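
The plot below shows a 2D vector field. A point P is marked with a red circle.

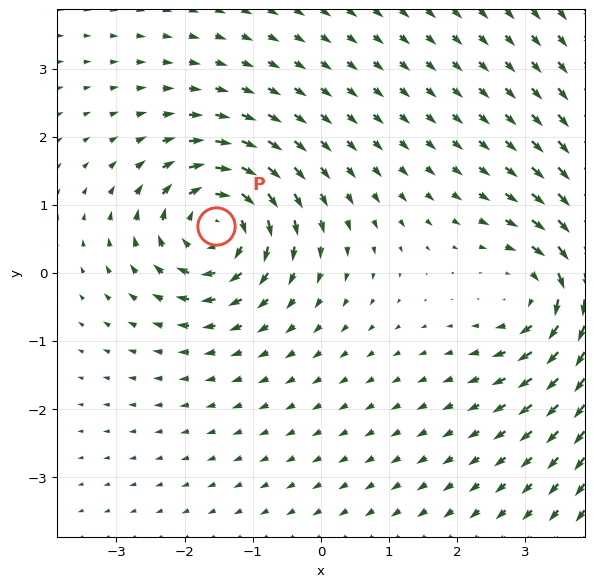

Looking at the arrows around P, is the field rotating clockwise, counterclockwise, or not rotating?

clockwise

Near P at (-1.5, 0.7) the arrows circulate clockwise. The curl (z-component) there is about -5; negative curl means clockwise rotation.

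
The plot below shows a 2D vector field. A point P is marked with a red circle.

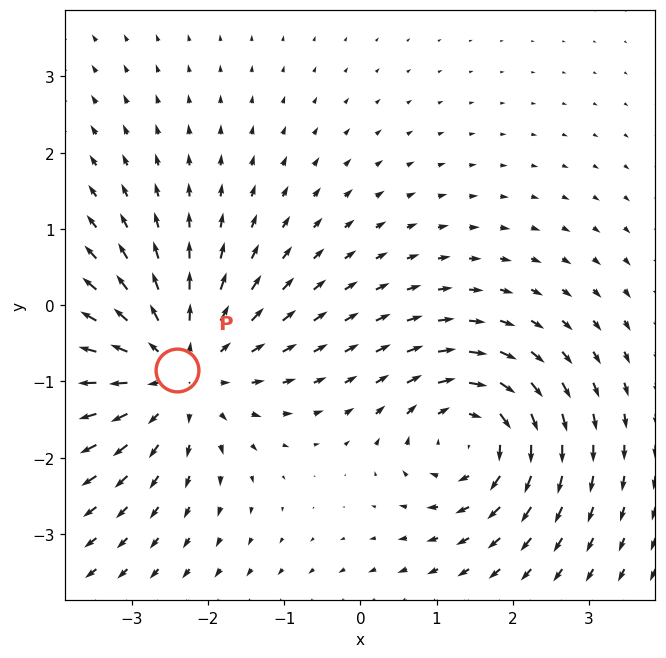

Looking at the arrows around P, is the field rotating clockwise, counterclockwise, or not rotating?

Near P at (-2.4, -0.9) the arrows show no circulation. The curl there is ≈0.

not rotating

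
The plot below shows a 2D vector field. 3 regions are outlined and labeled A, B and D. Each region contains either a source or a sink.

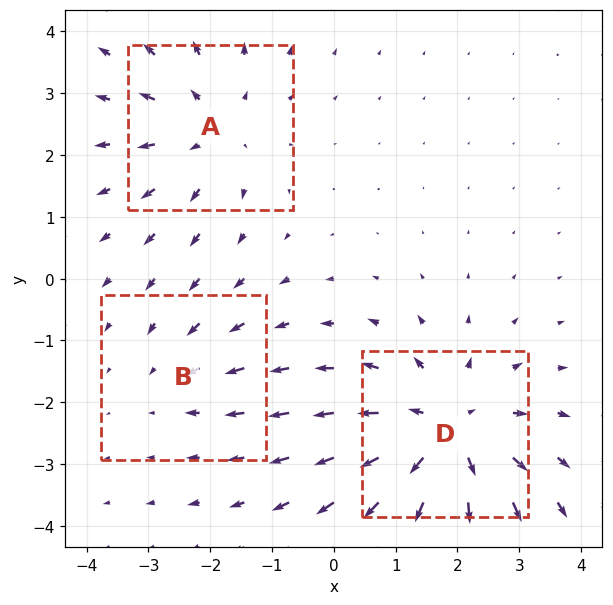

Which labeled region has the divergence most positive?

D

Divergence at each region's feature centre — A: about +3, B: about -2, D: about +4. Region D is most positive.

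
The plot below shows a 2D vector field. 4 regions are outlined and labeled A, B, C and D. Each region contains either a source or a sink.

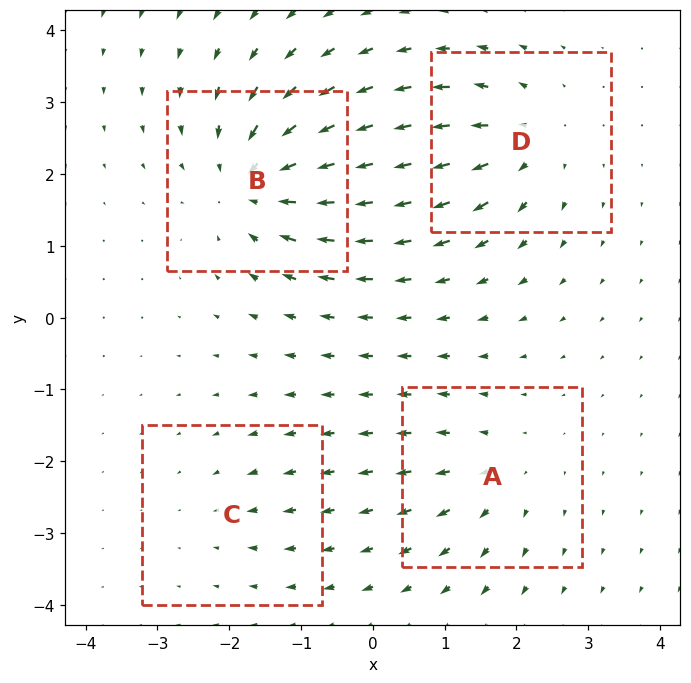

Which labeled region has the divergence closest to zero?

Divergence at each region's feature centre — A: about +3, B: about -7, C: about -2, D: about +5. Region C is closest to zero.

C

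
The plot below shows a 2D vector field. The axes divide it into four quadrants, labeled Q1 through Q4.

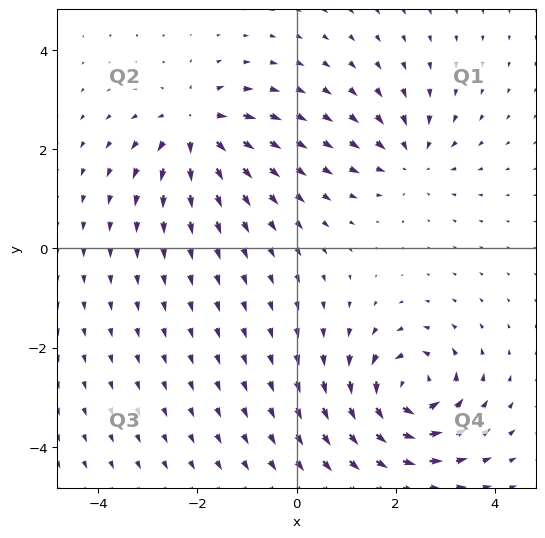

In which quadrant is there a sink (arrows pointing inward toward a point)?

Q1

The sink sits at approximately (2.3, 1.8), which lies in quadrant Q1. The divergence there is about -3, negative as expected for a sink.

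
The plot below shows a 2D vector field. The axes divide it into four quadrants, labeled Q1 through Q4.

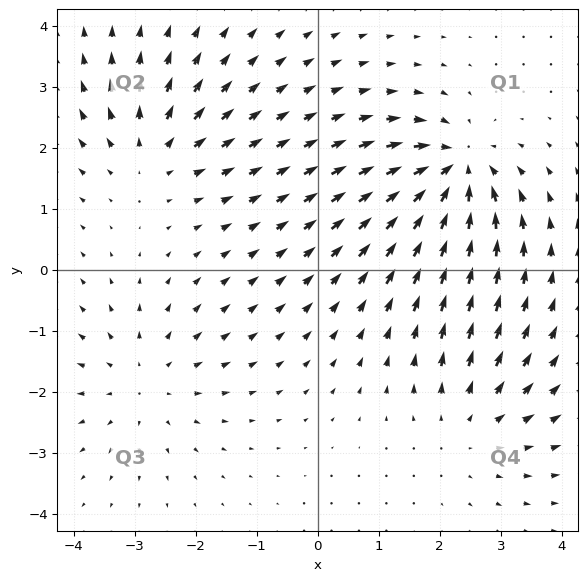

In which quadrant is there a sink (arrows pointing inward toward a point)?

Q1

The sink sits at approximately (2.3, 1.6), which lies in quadrant Q1. The divergence there is about -5, negative as expected for a sink.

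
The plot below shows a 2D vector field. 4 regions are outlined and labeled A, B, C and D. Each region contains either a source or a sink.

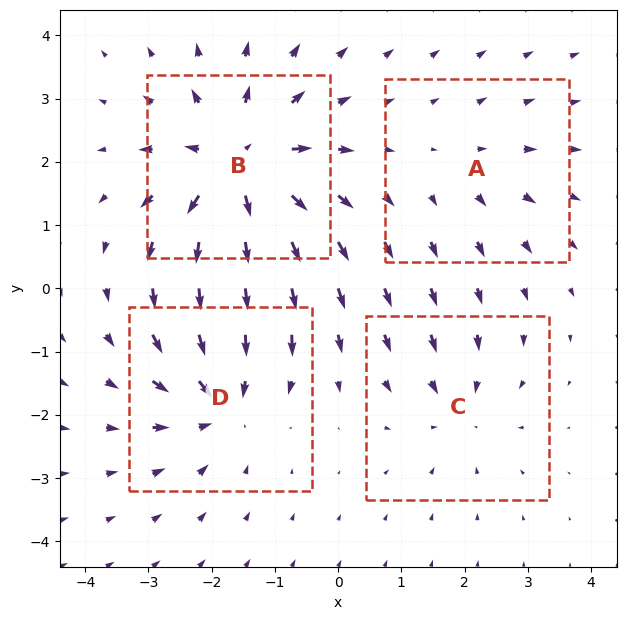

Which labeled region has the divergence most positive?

Divergence at each region's feature centre — A: about +2, B: about +7, C: about -3, D: about -5. Region B is most positive.

B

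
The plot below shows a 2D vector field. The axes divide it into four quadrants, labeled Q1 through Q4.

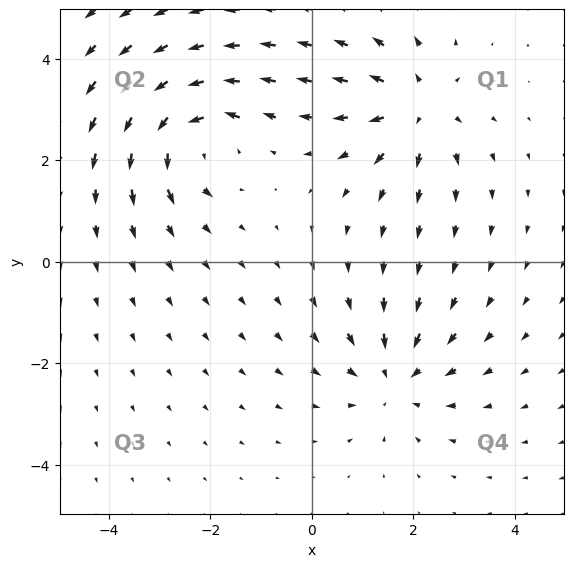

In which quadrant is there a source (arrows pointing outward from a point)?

Q1

The source sits at approximately (2.1, 3.0), which lies in quadrant Q1. The divergence there is about +4, positive as expected for a source.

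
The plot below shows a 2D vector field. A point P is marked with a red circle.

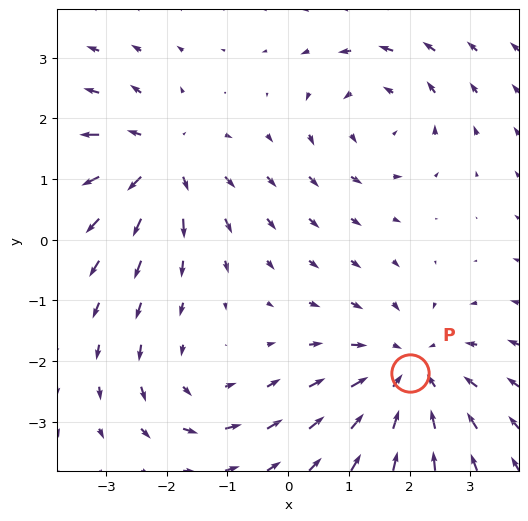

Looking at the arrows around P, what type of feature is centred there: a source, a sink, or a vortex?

At P (2.0, -2.2) the arrows converge inward. Divergence about -4, curl ≈0 — negative divergence with near-zero curl is a sink.

sink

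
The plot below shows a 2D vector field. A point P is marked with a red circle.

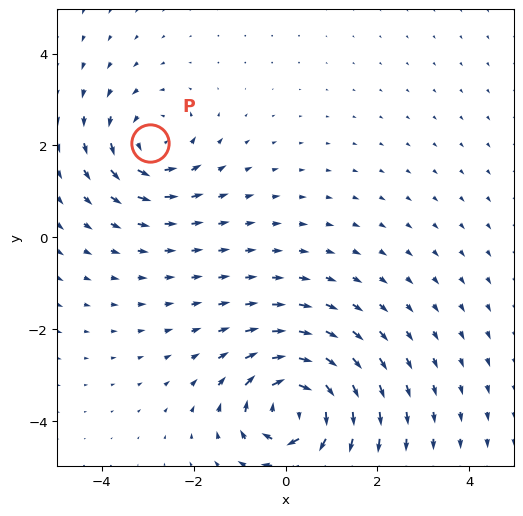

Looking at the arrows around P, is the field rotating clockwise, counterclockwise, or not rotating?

Near P at (-3.0, 2.1) the arrows circulate counterclockwise. The curl (z-component) there is about +3; positive curl means counterclockwise rotation.

counterclockwise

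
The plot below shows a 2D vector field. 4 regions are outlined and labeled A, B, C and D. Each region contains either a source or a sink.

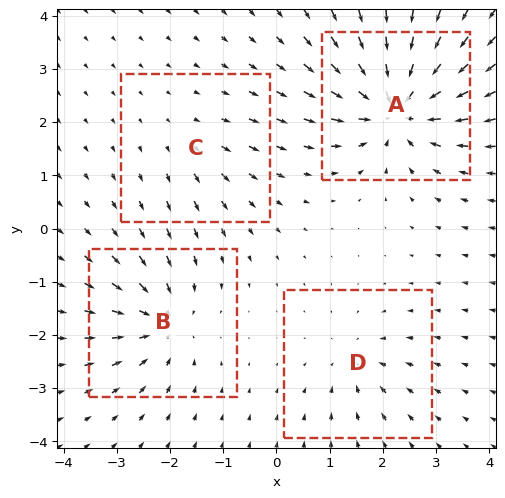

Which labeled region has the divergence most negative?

A

Divergence at each region's feature centre — A: about -8, B: about -5, C: about +2, D: about -3. Region A is most negative.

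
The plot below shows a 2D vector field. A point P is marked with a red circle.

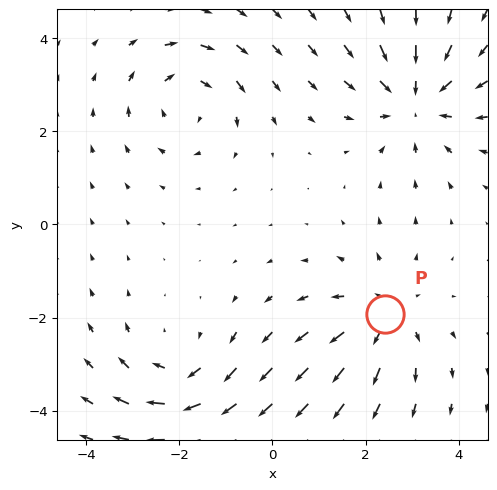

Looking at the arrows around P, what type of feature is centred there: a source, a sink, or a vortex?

source

At P (2.4, -1.9) the arrows spread outward. Divergence about +3, curl ≈0 — positive divergence with near-zero curl is a source.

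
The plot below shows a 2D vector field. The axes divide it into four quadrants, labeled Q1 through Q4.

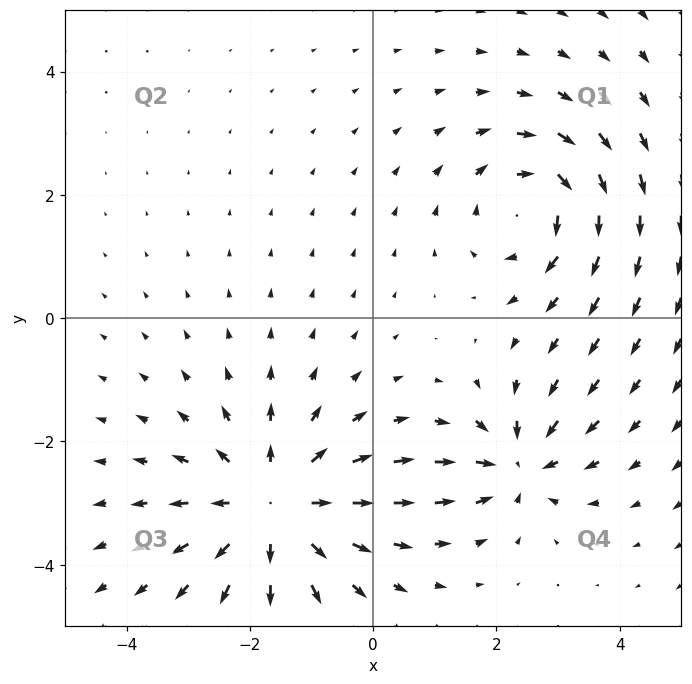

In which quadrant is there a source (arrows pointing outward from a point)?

Q3

The source sits at approximately (-1.6, -3.0), which lies in quadrant Q3. The divergence there is about +4, positive as expected for a source.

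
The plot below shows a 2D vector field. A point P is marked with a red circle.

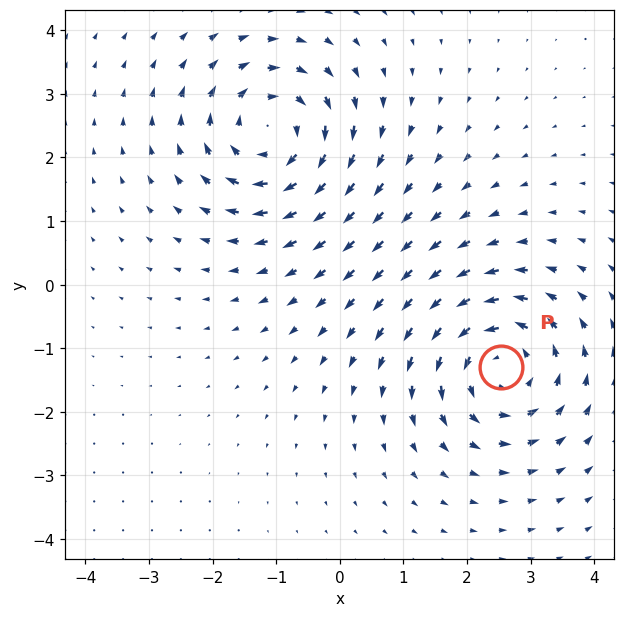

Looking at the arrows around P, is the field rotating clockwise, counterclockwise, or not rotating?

Near P at (2.5, -1.3) the arrows circulate counterclockwise. The curl (z-component) there is about +5; positive curl means counterclockwise rotation.

counterclockwise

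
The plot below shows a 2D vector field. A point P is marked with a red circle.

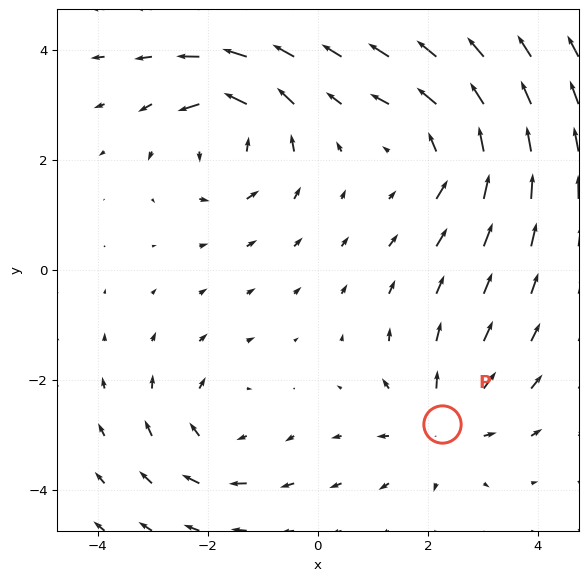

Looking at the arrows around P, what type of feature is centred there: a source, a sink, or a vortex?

At P (2.3, -2.8) the arrows spread outward. Divergence about +3, curl ≈0 — positive divergence with near-zero curl is a source.

source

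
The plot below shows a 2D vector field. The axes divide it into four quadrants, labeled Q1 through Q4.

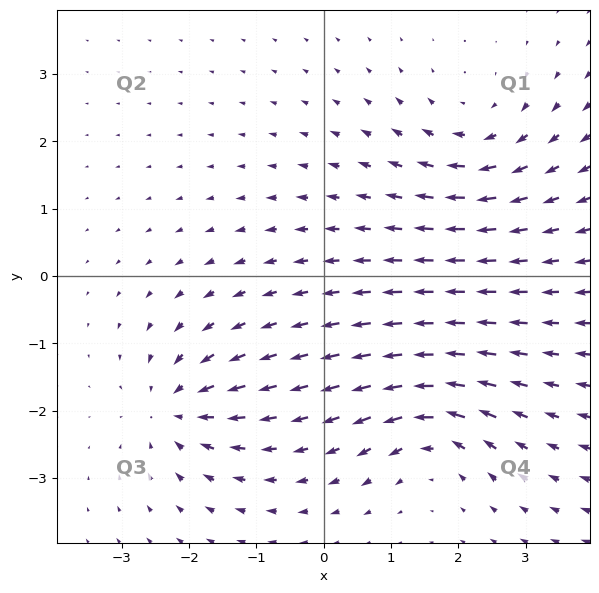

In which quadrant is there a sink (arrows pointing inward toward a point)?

Q3

The sink sits at approximately (-2.2, -2.0), which lies in quadrant Q3. The divergence there is about -5, negative as expected for a sink.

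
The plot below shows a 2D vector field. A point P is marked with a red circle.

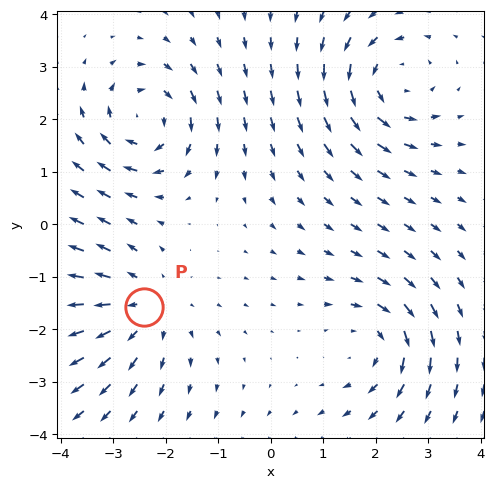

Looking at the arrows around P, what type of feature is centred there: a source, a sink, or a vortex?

At P (-2.4, -1.6) the arrows spread outward. Divergence about +4, curl ≈0 — positive divergence with near-zero curl is a source.

source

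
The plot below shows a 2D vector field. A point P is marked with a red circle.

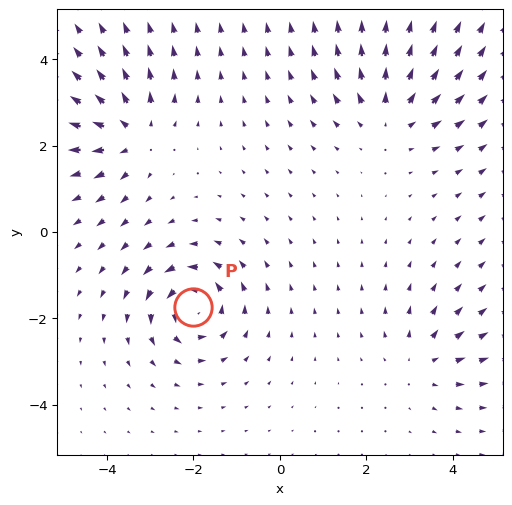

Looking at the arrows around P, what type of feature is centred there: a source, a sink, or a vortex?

At P (-2.0, -1.7) the arrows circulate counterclockwise. Divergence ≈0, curl about +6 — near-zero divergence with nonzero curl is a vortex.

vortex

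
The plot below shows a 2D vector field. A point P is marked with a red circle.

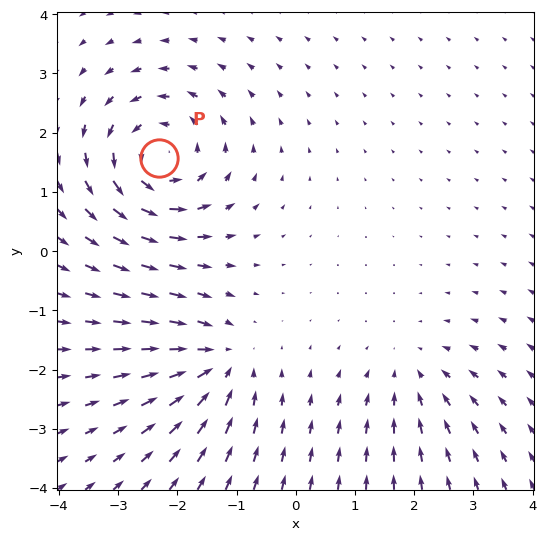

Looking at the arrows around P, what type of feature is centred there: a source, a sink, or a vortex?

At P (-2.3, 1.6) the arrows circulate counterclockwise. Divergence ≈0, curl about +6 — near-zero divergence with nonzero curl is a vortex.

vortex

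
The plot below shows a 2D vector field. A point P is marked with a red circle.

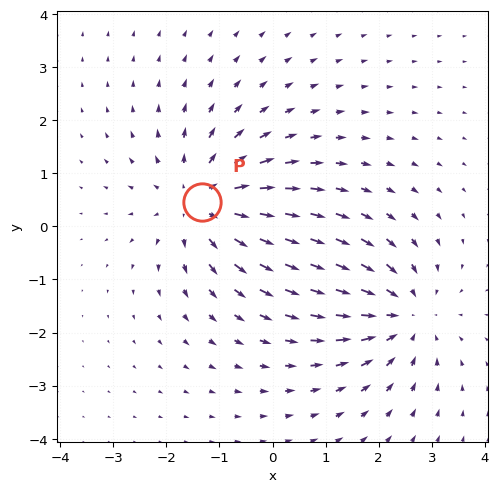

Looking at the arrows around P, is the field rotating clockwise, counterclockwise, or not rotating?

Near P at (-1.3, 0.5) the arrows show no circulation. The curl there is ≈0.

not rotating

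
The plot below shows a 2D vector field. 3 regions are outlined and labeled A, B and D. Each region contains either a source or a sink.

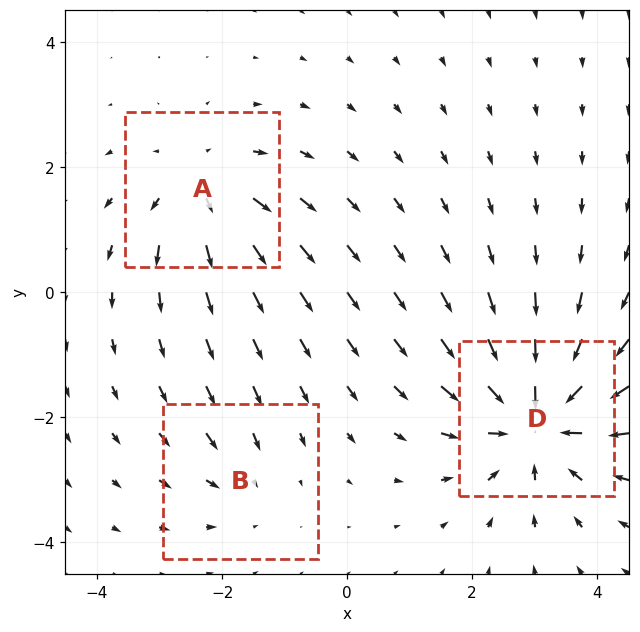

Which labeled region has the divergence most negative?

D

Divergence at each region's feature centre — A: about +3, B: about -2, D: about -5. Region D is most negative.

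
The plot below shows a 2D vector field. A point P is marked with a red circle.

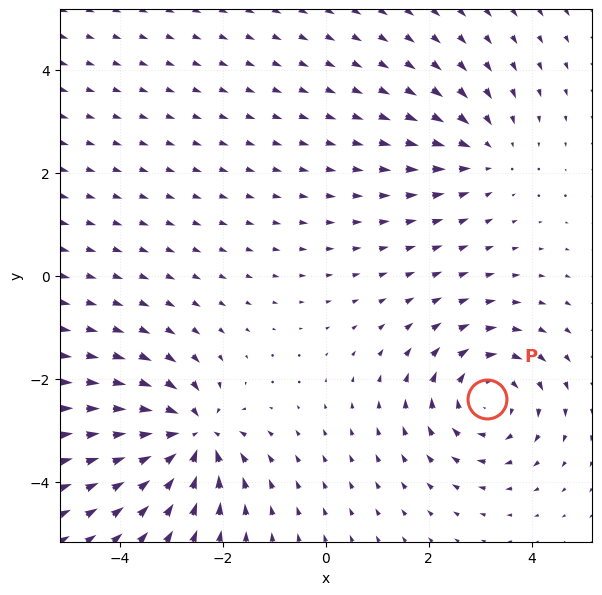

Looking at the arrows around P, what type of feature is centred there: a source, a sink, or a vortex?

At P (3.1, -2.4) the arrows circulate clockwise. Divergence ≈0, curl about -4 — near-zero divergence with nonzero curl is a vortex.

vortex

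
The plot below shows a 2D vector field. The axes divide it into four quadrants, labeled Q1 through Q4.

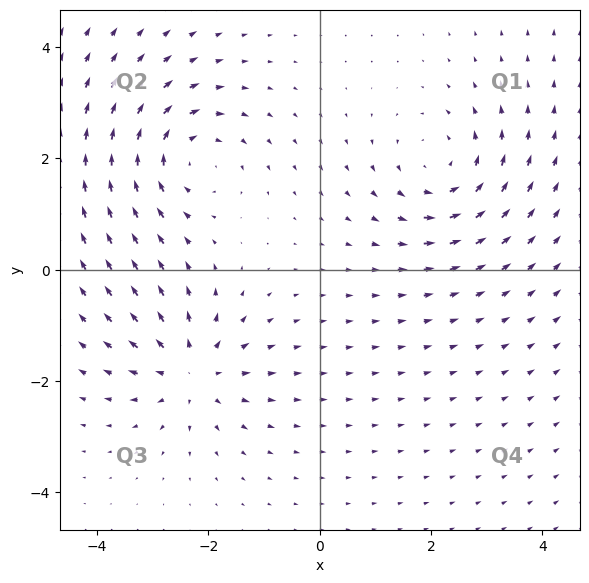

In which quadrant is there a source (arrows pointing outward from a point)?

Q3

The source sits at approximately (-2.3, -1.8), which lies in quadrant Q3. The divergence there is about +5, positive as expected for a source.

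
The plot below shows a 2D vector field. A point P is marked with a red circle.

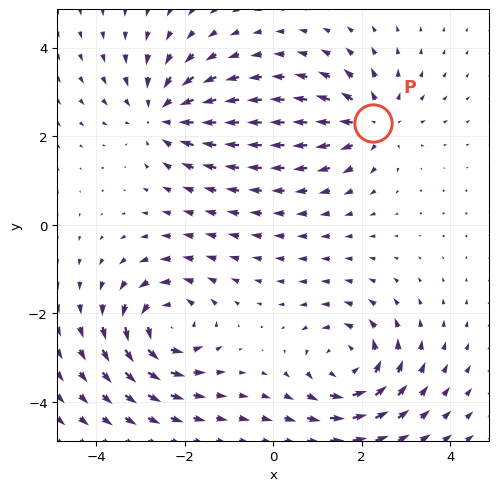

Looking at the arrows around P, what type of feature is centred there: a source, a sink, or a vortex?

source

At P (2.3, 2.3) the arrows spread outward. Divergence about +4, curl ≈0 — positive divergence with near-zero curl is a source.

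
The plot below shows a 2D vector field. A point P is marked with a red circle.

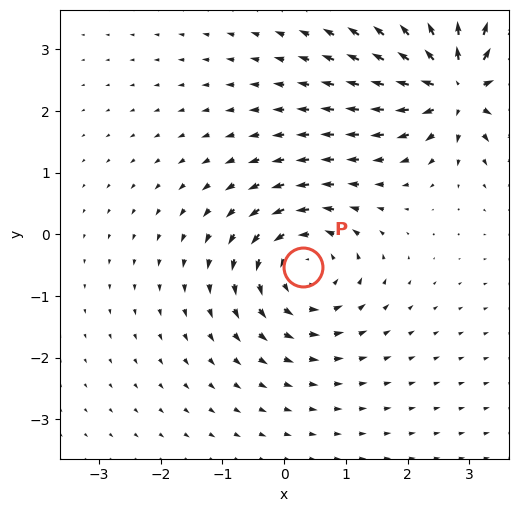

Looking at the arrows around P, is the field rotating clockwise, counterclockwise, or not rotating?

Near P at (0.3, -0.5) the arrows circulate counterclockwise. The curl (z-component) there is about +4; positive curl means counterclockwise rotation.

counterclockwise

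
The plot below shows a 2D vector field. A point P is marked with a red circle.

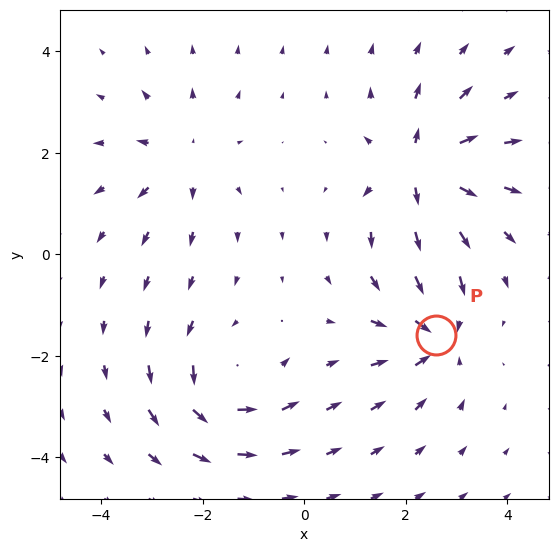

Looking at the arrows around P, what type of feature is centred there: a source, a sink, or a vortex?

sink

At P (2.6, -1.6) the arrows converge inward. Divergence about -5, curl ≈0 — negative divergence with near-zero curl is a sink.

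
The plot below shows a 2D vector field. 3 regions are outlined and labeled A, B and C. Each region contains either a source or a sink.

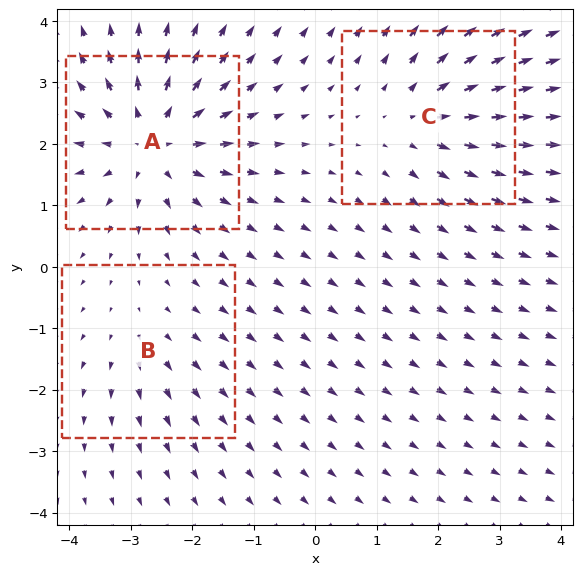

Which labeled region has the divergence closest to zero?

Divergence at each region's feature centre — A: about +5, B: about +2, C: about +3. Region B is closest to zero.

B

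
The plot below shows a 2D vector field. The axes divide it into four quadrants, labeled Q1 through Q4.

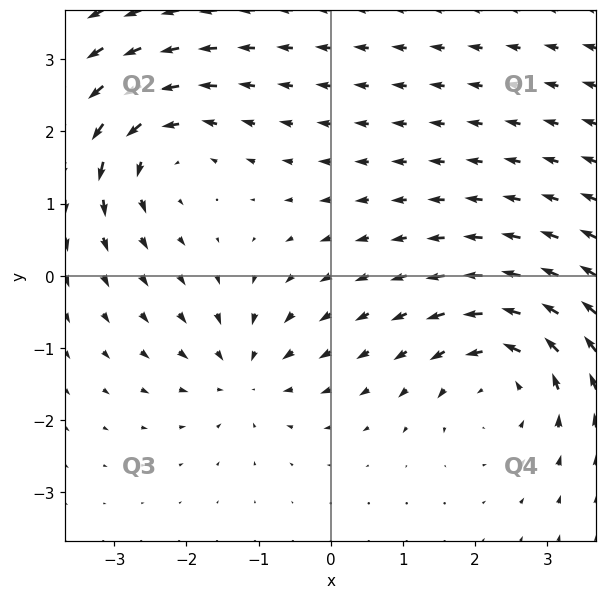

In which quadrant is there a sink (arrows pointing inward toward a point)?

The sink sits at approximately (-1.2, -1.4), which lies in quadrant Q3. The divergence there is about -4, negative as expected for a sink.

Q3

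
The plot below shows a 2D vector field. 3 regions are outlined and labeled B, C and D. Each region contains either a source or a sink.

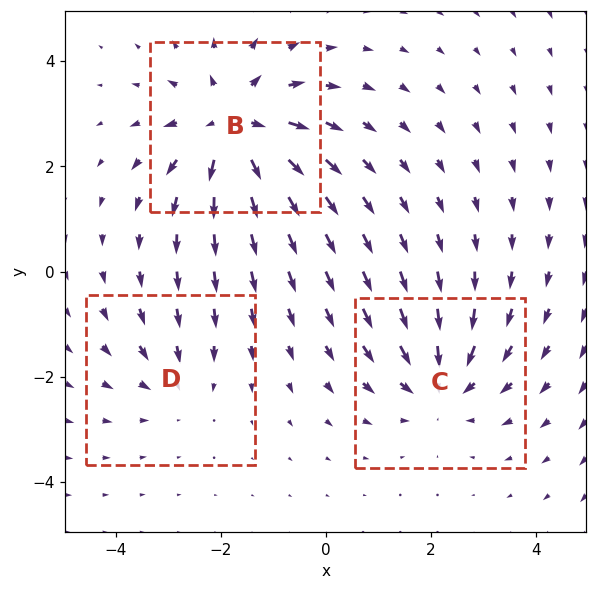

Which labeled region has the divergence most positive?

Divergence at each region's feature centre — B: about +5, C: about -3, D: about -2. Region B is most positive.

B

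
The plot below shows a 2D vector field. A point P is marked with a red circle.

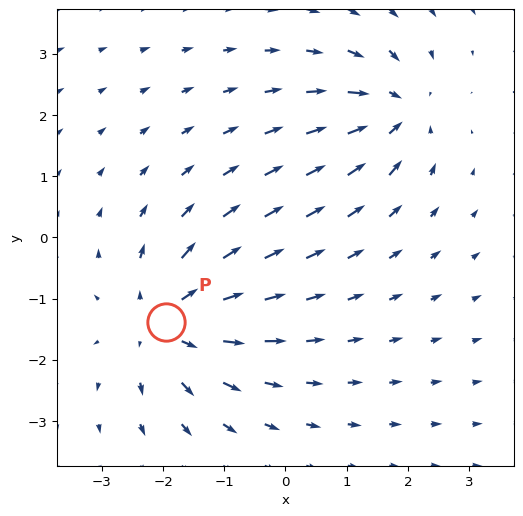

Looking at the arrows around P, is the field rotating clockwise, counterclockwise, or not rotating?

not rotating

Near P at (-2.0, -1.4) the arrows show no circulation. The curl there is ≈0.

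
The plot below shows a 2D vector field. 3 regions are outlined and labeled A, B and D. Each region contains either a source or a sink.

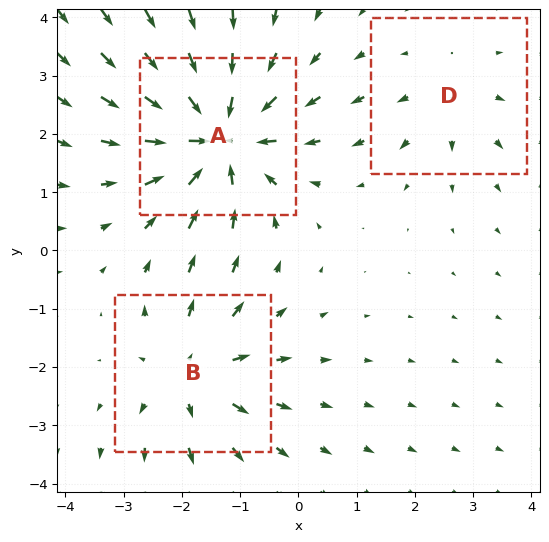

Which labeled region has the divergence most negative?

A

Divergence at each region's feature centre — A: about -5, B: about +3, D: about +2. Region A is most negative.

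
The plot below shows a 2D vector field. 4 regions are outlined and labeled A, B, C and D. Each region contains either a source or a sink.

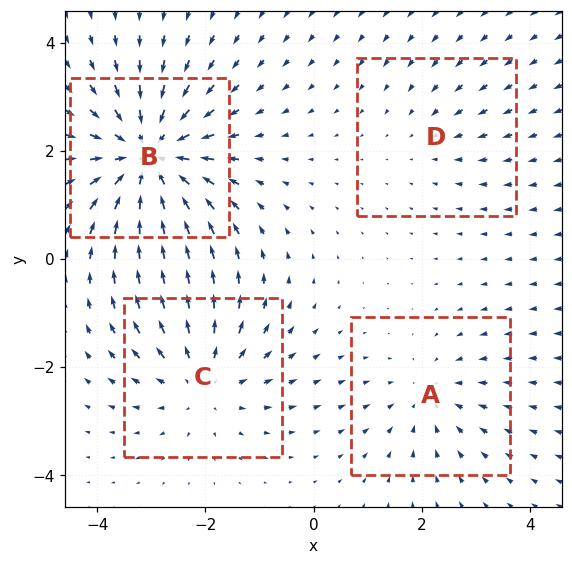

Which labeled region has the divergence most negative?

B

Divergence at each region's feature centre — A: about -3, B: about -6, C: about +4, D: about -2. Region B is most negative.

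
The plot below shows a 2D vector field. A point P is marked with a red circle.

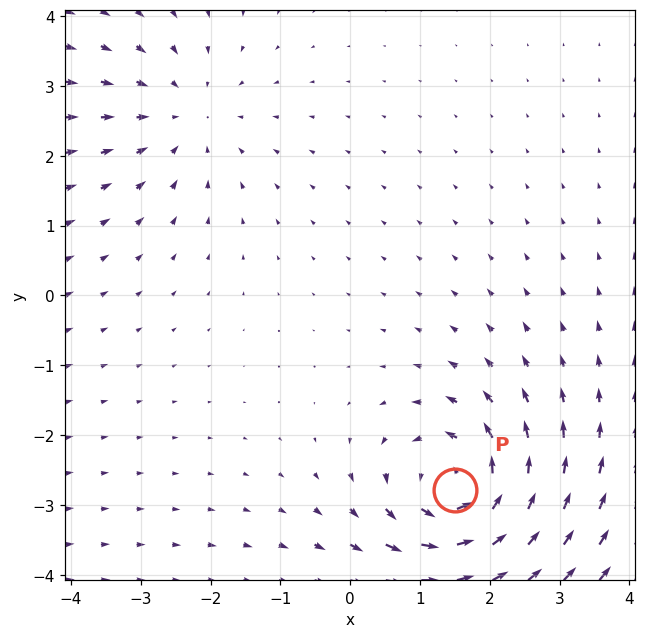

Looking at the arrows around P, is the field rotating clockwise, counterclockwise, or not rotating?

Near P at (1.5, -2.8) the arrows circulate counterclockwise. The curl (z-component) there is about +6; positive curl means counterclockwise rotation.

counterclockwise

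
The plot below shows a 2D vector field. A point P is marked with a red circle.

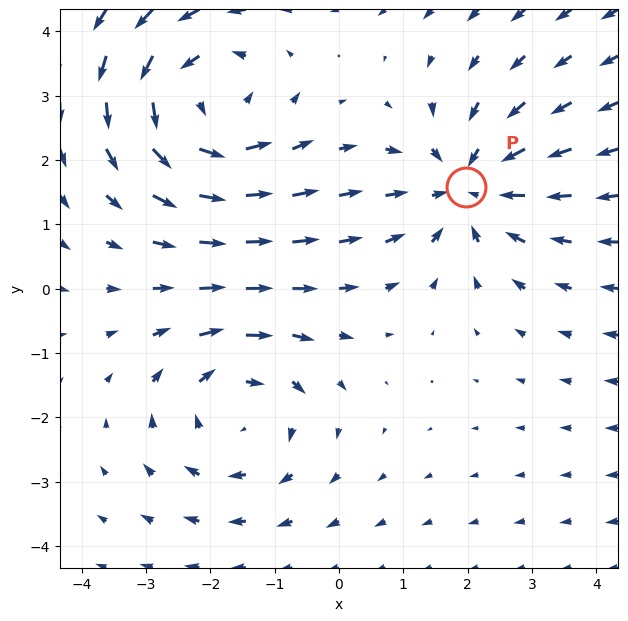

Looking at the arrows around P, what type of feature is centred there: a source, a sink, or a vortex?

sink

At P (2.0, 1.6) the arrows converge inward. Divergence about -4, curl ≈0 — negative divergence with near-zero curl is a sink.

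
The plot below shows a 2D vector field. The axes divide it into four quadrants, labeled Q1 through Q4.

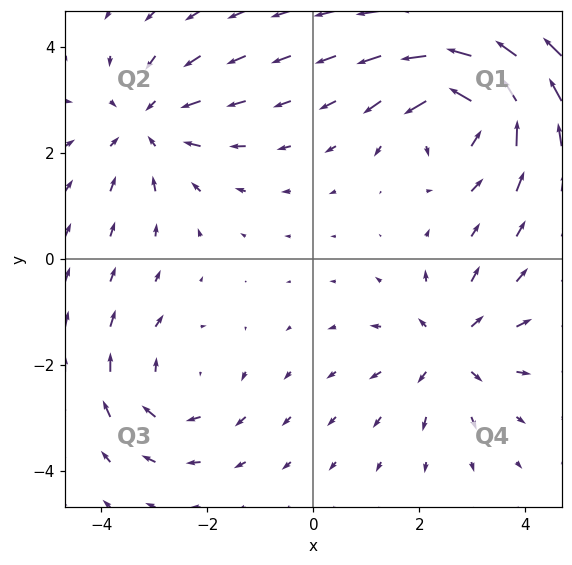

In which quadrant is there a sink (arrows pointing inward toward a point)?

The sink sits at approximately (-3.2, 2.5), which lies in quadrant Q2. The divergence there is about -4, negative as expected for a sink.

Q2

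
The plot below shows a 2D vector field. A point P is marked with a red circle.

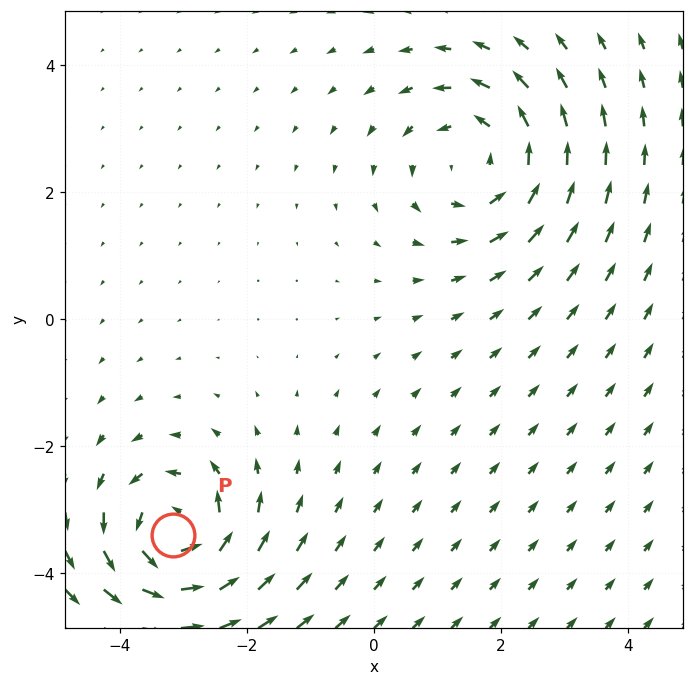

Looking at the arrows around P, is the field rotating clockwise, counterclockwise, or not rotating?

counterclockwise

Near P at (-3.2, -3.4) the arrows circulate counterclockwise. The curl (z-component) there is about +5; positive curl means counterclockwise rotation.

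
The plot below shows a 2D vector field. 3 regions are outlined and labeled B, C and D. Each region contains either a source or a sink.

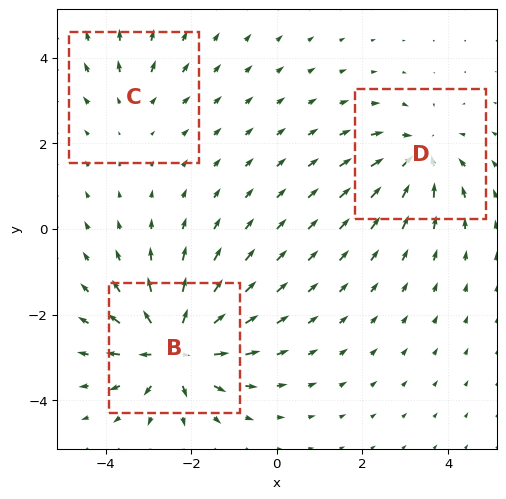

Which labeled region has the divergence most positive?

B

Divergence at each region's feature centre — B: about +6, C: about +2, D: about -4. Region B is most positive.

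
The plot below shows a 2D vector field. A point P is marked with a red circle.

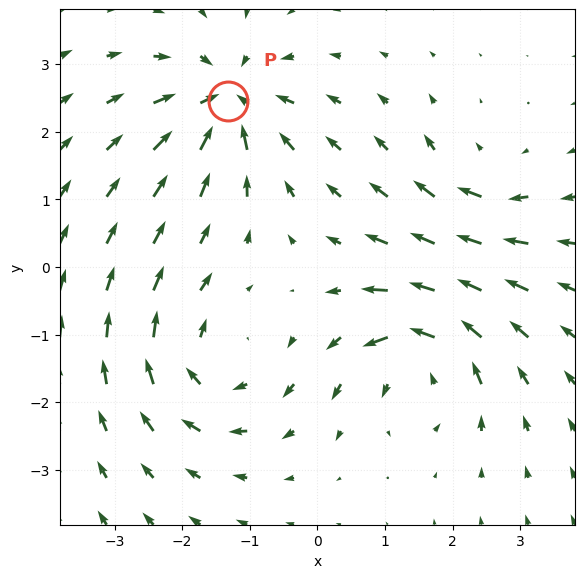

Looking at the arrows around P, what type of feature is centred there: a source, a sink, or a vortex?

sink

At P (-1.3, 2.4) the arrows converge inward. Divergence about -7, curl ≈0 — negative divergence with near-zero curl is a sink.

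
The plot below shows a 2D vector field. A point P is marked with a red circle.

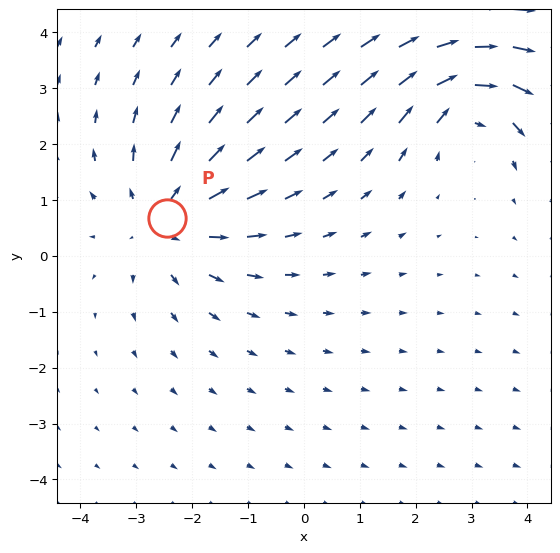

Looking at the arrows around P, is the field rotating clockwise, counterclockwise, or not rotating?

not rotating

Near P at (-2.5, 0.7) the arrows show no circulation. The curl there is ≈0.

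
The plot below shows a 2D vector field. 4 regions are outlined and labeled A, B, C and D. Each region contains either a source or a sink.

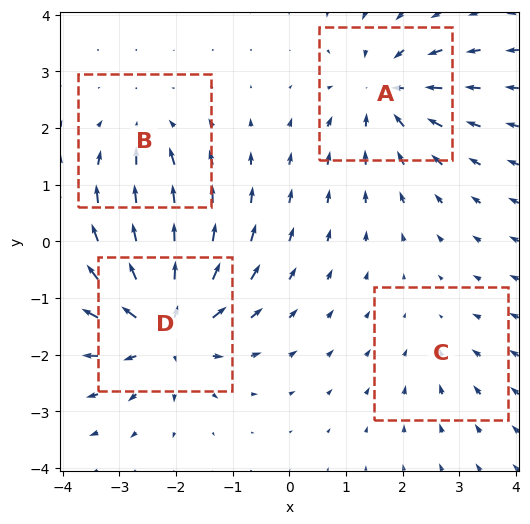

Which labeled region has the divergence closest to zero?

Divergence at each region's feature centre — A: about -5, B: about -3, C: about -2, D: about +7. Region C is closest to zero.

C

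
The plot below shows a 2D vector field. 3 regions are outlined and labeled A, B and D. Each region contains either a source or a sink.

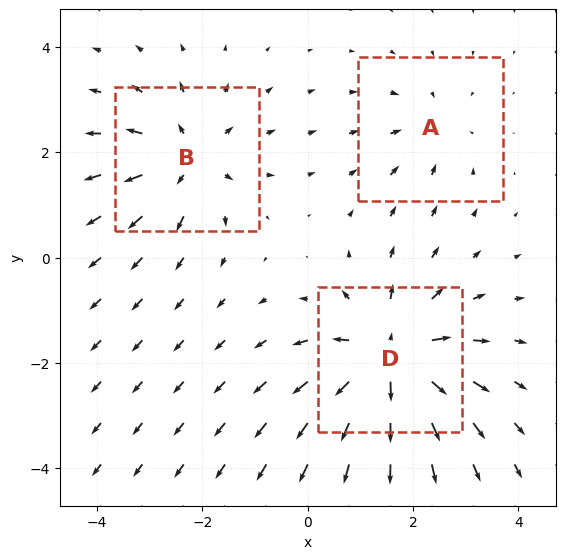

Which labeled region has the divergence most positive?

Divergence at each region's feature centre — A: about -2, B: about +4, D: about +5. Region D is most positive.

D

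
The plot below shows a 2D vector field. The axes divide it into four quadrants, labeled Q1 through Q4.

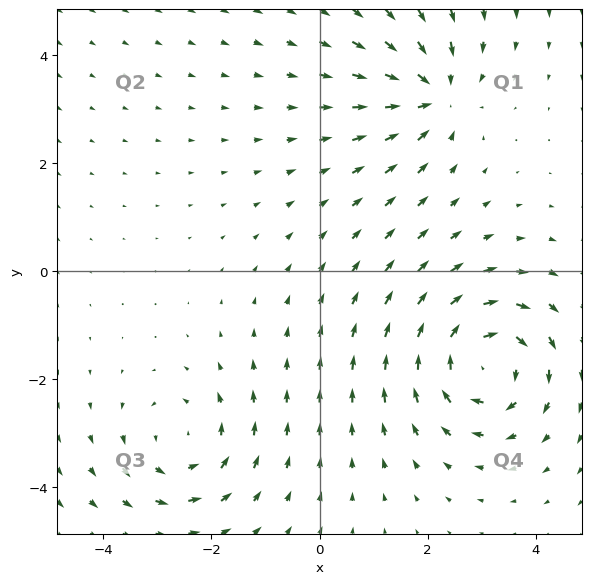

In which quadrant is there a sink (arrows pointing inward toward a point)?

Q1

The sink sits at approximately (2.1, 3.3), which lies in quadrant Q1. The divergence there is about -4, negative as expected for a sink.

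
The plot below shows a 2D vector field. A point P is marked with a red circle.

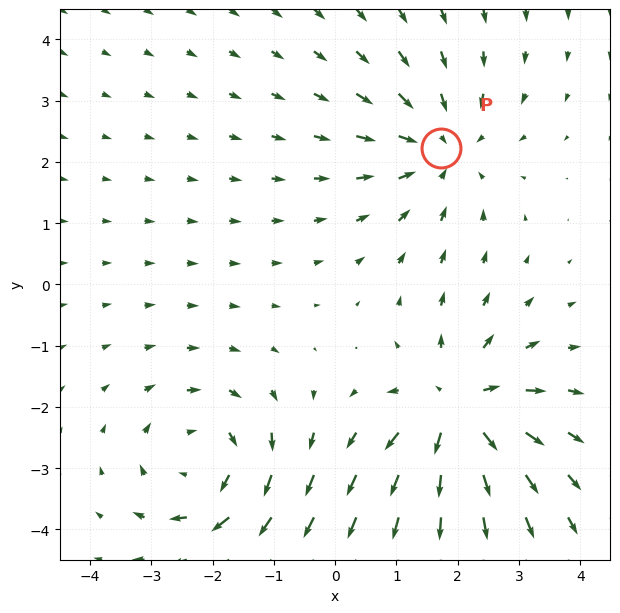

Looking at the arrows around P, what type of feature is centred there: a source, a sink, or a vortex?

sink

At P (1.7, 2.2) the arrows converge inward. Divergence about -3, curl ≈0 — negative divergence with near-zero curl is a sink.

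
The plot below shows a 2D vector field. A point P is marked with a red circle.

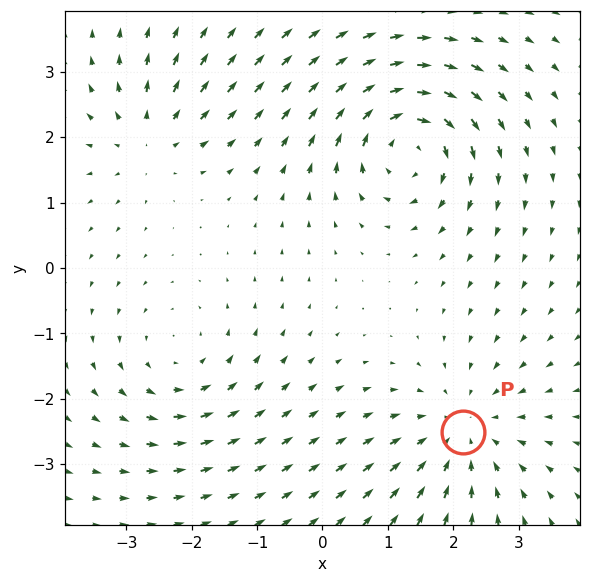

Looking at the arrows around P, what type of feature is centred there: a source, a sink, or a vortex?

sink

At P (2.1, -2.5) the arrows converge inward. Divergence about -4, curl ≈0 — negative divergence with near-zero curl is a sink.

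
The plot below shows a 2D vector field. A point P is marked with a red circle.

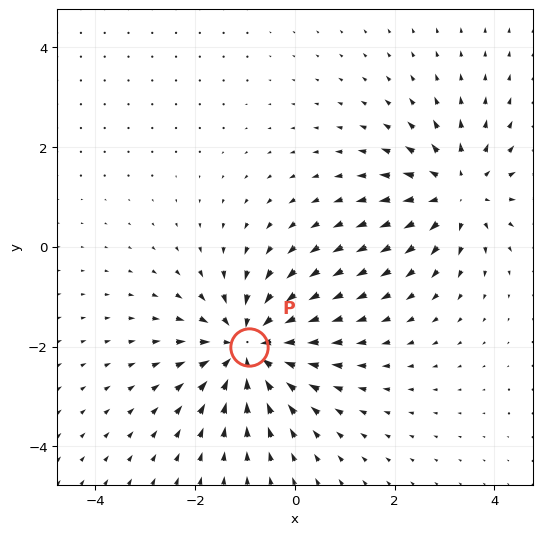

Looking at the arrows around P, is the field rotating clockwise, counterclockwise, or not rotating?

not rotating

Near P at (-0.9, -2.0) the arrows show no circulation. The curl there is ≈0.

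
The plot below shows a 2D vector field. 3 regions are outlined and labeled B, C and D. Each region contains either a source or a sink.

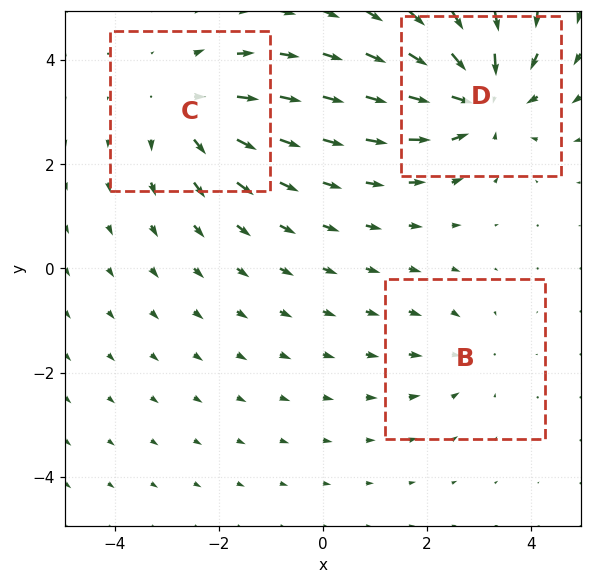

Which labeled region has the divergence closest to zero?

B

Divergence at each region's feature centre — B: about -2, C: about +3, D: about -5. Region B is closest to zero.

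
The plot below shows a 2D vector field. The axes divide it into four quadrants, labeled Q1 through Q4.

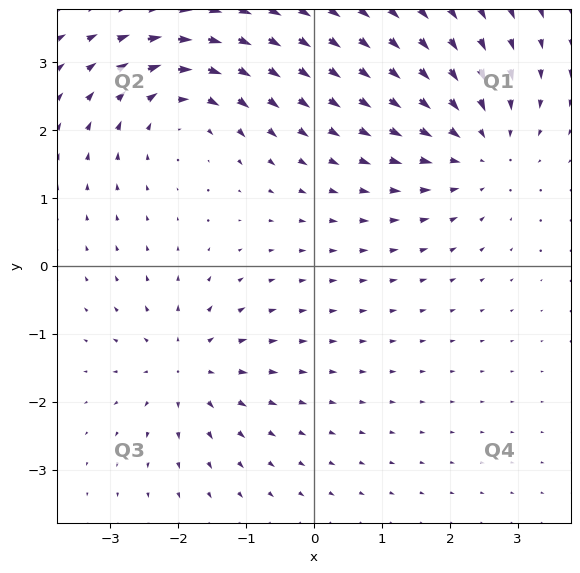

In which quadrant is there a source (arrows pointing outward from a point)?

The source sits at approximately (-1.9, -1.5), which lies in quadrant Q3. The divergence there is about +4, positive as expected for a source.

Q3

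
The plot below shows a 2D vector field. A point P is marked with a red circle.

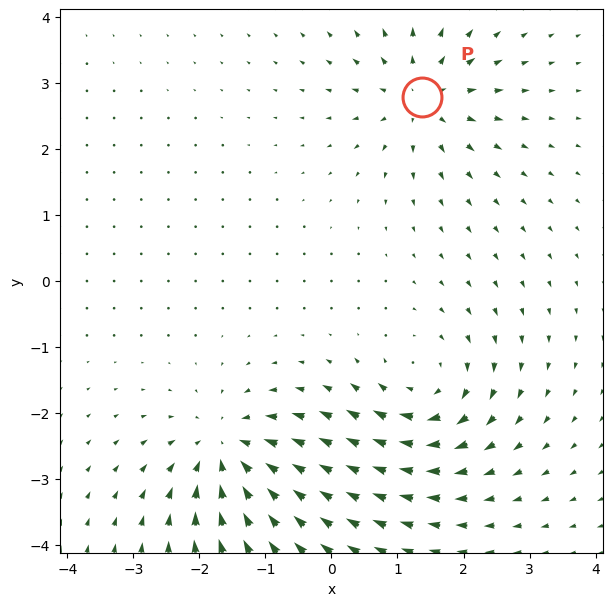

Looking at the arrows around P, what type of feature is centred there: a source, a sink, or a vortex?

At P (1.4, 2.8) the arrows spread outward. Divergence about +5, curl ≈0 — positive divergence with near-zero curl is a source.

source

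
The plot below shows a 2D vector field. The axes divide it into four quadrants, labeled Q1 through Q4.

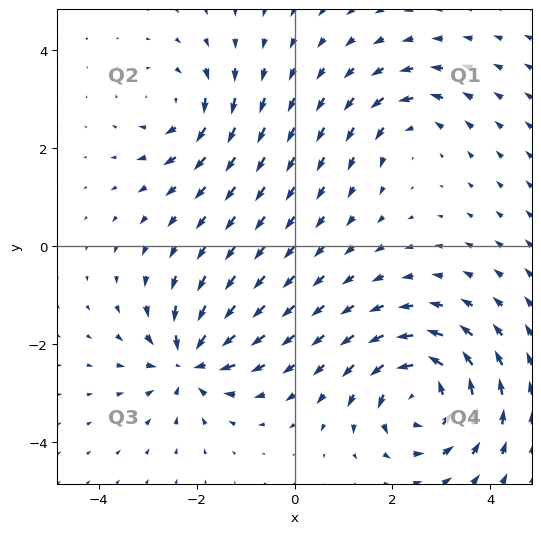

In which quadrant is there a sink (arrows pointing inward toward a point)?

The sink sits at approximately (-2.1, -2.3), which lies in quadrant Q3. The divergence there is about -5, negative as expected for a sink.

Q3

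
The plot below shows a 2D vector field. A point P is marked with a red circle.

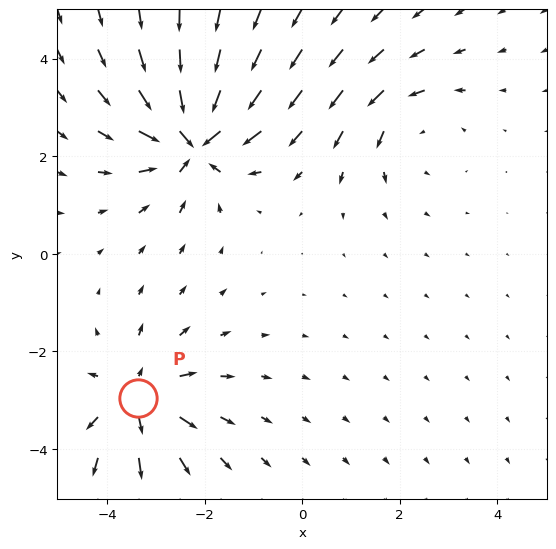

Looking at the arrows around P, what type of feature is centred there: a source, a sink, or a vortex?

source

At P (-3.4, -3.0) the arrows spread outward. Divergence about +4, curl ≈0 — positive divergence with near-zero curl is a source.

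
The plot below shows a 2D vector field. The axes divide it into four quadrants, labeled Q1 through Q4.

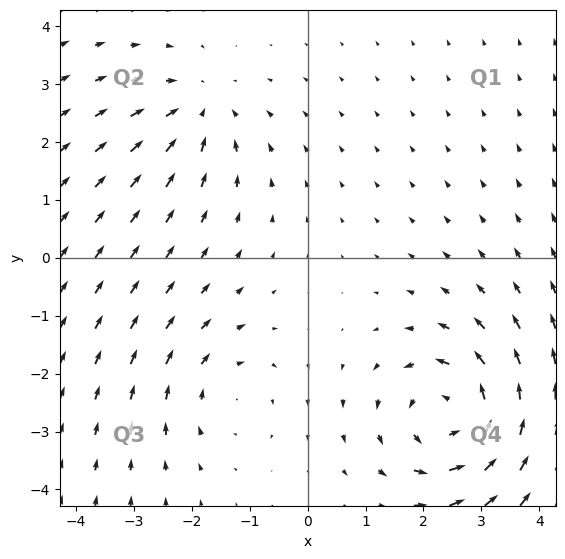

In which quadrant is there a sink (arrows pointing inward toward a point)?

The sink sits at approximately (-1.9, 2.6), which lies in quadrant Q2. The divergence there is about -3, negative as expected for a sink.

Q2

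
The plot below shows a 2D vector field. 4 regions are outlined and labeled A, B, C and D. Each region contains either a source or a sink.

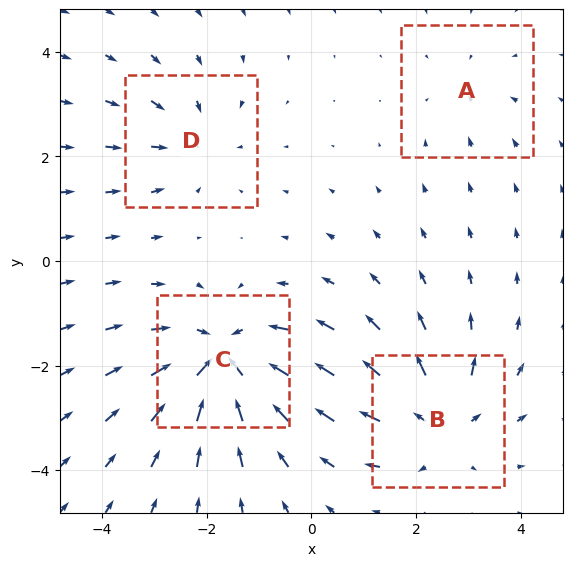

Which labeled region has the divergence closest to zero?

Divergence at each region's feature centre — A: about -2, B: about +5, C: about -7, D: about -3. Region A is closest to zero.

A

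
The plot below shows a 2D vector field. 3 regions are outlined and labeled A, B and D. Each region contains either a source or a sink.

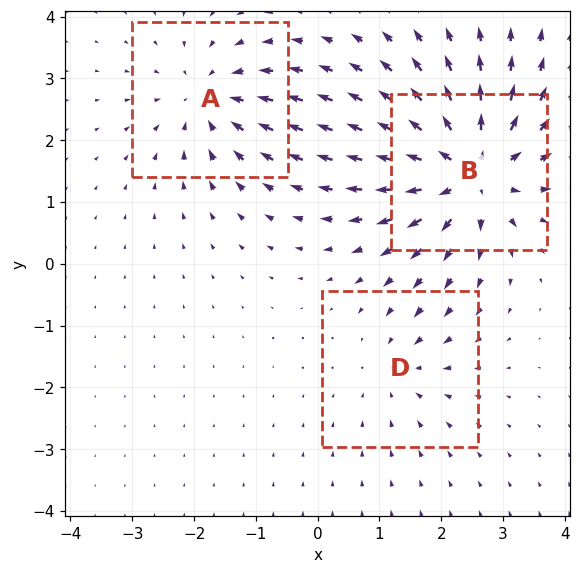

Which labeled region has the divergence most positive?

B

Divergence at each region's feature centre — A: about -3, B: about +5, D: about -2. Region B is most positive.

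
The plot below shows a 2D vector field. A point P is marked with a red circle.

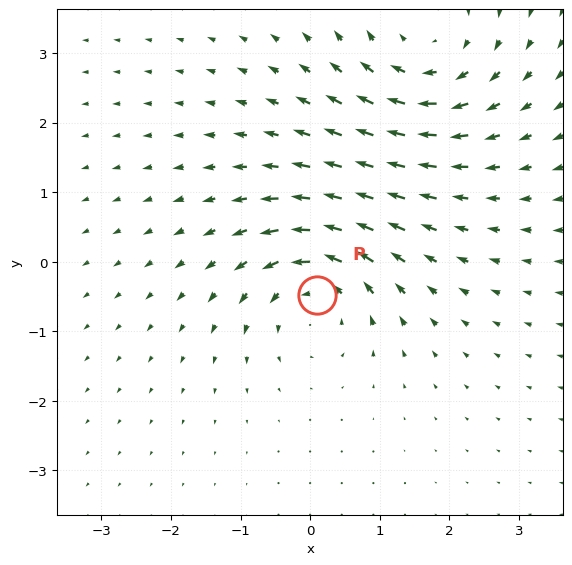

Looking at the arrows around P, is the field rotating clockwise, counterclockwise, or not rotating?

counterclockwise

Near P at (0.1, -0.5) the arrows circulate counterclockwise. The curl (z-component) there is about +4; positive curl means counterclockwise rotation.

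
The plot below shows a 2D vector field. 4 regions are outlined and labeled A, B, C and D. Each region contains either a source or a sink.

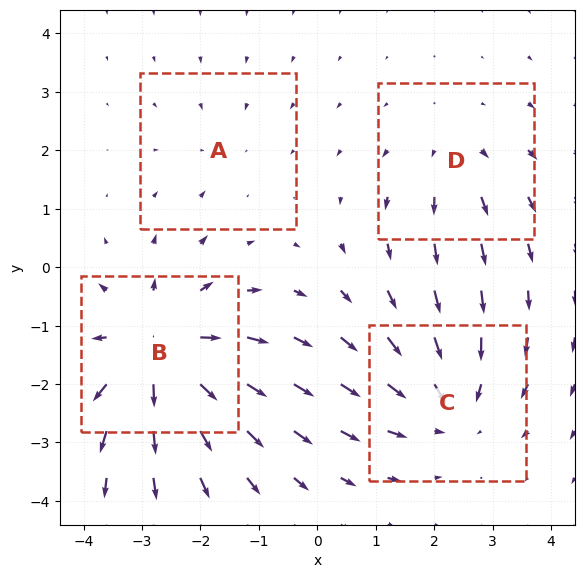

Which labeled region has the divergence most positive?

Divergence at each region's feature centre — A: about -2, B: about +6, C: about -4, D: about +3. Region B is most positive.

B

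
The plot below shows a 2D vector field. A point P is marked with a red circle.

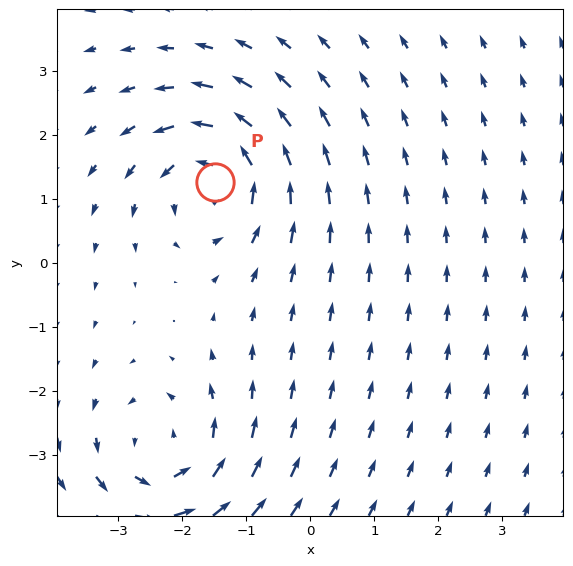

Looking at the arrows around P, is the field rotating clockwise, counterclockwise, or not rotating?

counterclockwise

Near P at (-1.5, 1.3) the arrows circulate counterclockwise. The curl (z-component) there is about +5; positive curl means counterclockwise rotation.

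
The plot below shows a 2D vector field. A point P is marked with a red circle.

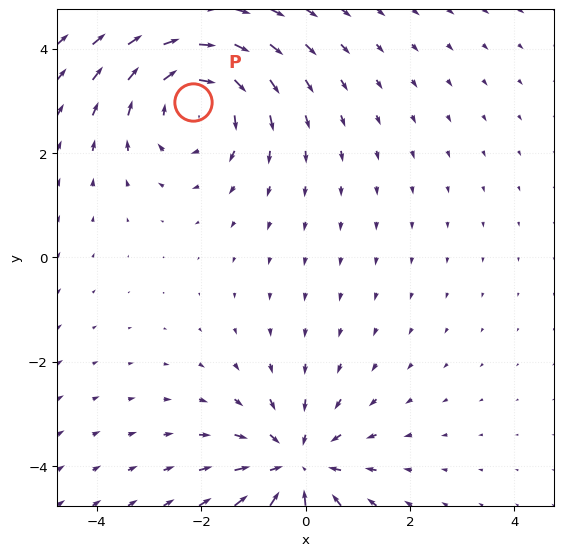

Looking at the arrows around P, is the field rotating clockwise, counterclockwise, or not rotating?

Near P at (-2.1, 3.0) the arrows circulate clockwise. The curl (z-component) there is about -4; negative curl means clockwise rotation.

clockwise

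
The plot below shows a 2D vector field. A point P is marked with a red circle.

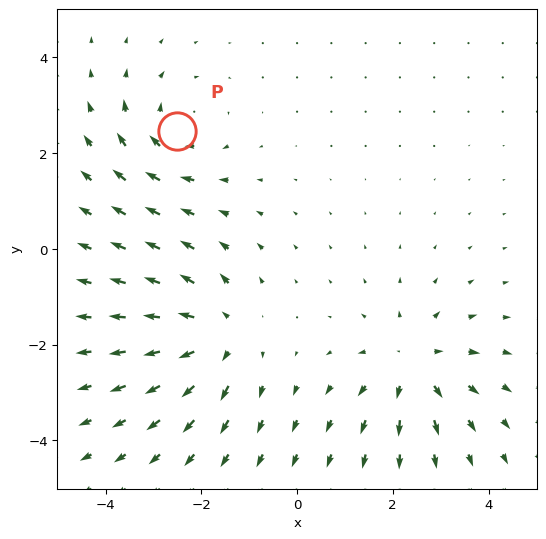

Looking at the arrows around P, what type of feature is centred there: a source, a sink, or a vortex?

vortex

At P (-2.5, 2.5) the arrows circulate clockwise. Divergence ≈0, curl about -4 — near-zero divergence with nonzero curl is a vortex.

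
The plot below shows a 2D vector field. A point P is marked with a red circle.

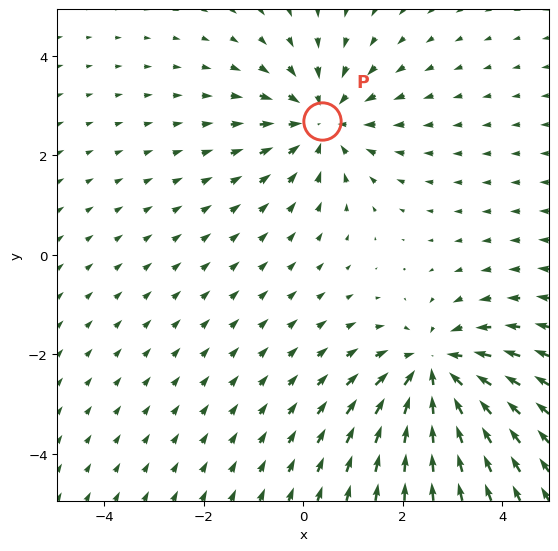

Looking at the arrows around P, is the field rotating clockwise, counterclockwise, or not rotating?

Near P at (0.4, 2.7) the arrows show no circulation. The curl there is ≈0.

not rotating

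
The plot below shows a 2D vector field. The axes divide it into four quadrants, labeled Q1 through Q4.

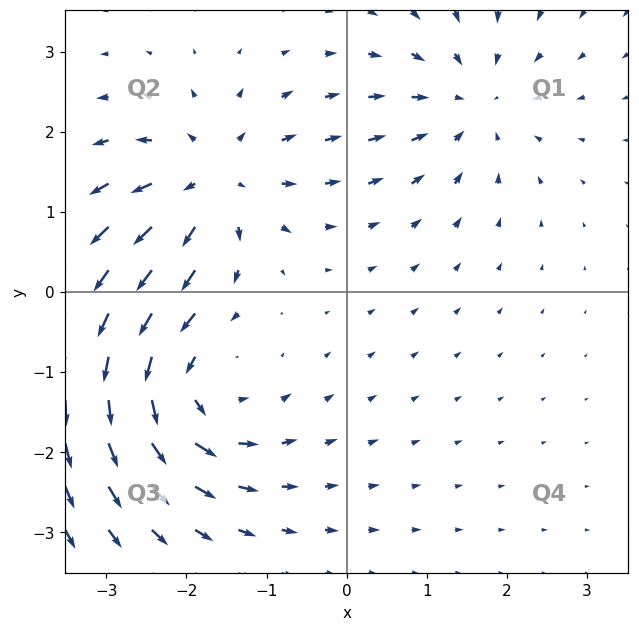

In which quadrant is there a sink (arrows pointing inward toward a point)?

Q1

The sink sits at approximately (1.6, 2.4), which lies in quadrant Q1. The divergence there is about -4, negative as expected for a sink.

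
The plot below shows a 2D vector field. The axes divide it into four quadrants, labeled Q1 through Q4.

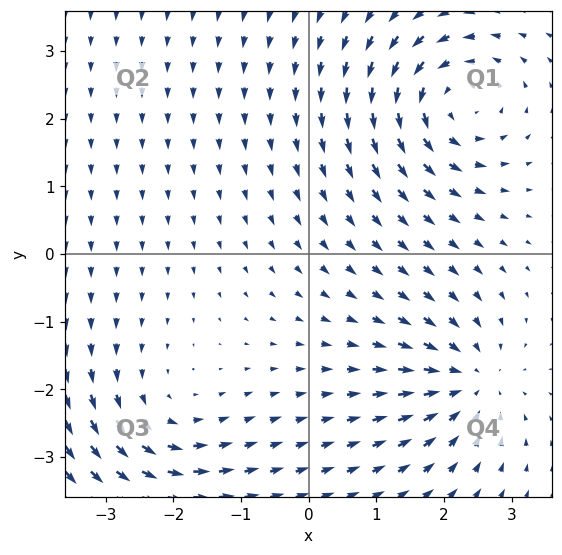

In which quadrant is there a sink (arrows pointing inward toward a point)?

Q4

The sink sits at approximately (2.4, -1.9), which lies in quadrant Q4. The divergence there is about -5, negative as expected for a sink.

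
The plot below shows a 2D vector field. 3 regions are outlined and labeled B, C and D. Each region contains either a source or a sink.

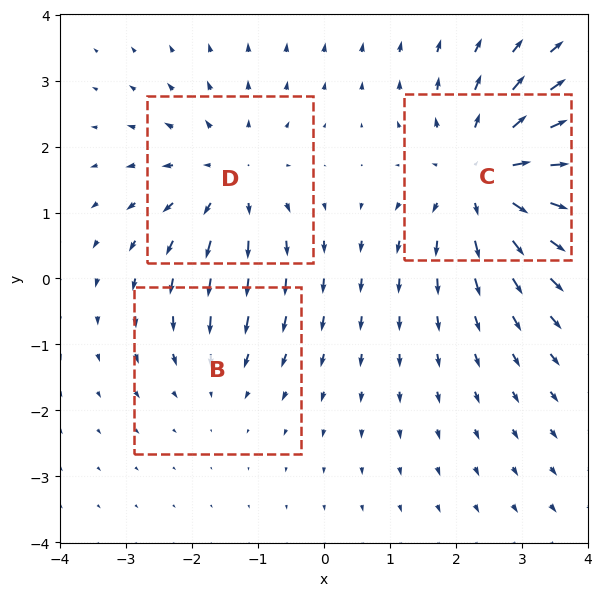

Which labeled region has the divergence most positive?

C

Divergence at each region's feature centre — B: about -2, C: about +5, D: about +3. Region C is most positive.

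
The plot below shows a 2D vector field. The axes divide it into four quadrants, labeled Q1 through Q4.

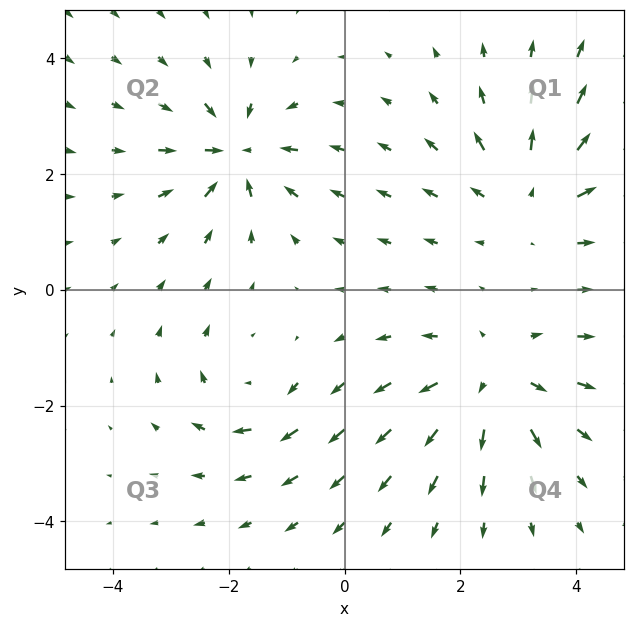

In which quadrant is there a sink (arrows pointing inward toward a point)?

Q2

The sink sits at approximately (-1.9, 2.4), which lies in quadrant Q2. The divergence there is about -4, negative as expected for a sink.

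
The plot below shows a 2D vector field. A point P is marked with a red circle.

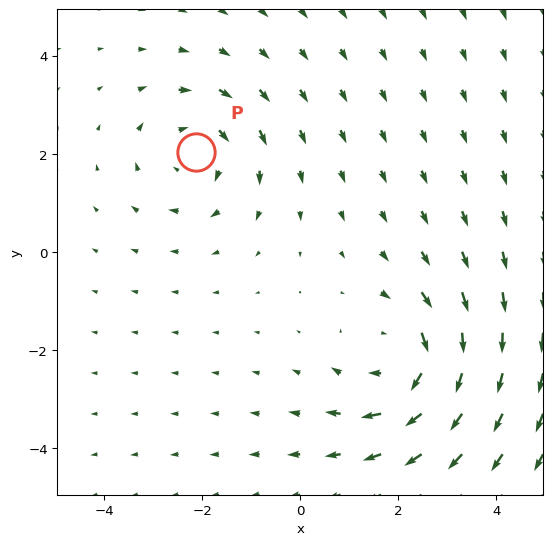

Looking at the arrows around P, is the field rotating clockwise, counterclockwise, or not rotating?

Near P at (-2.1, 2.0) the arrows circulate clockwise. The curl (z-component) there is about -3; negative curl means clockwise rotation.

clockwise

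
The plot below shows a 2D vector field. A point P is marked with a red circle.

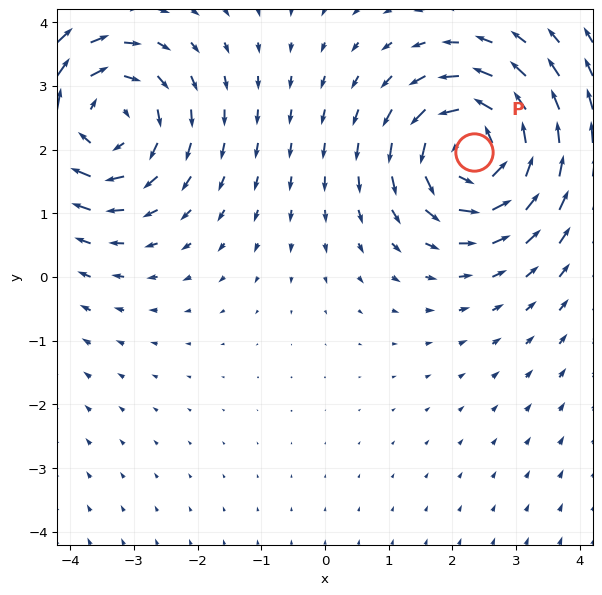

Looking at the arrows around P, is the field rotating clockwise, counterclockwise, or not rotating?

Near P at (2.3, 2.0) the arrows circulate counterclockwise. The curl (z-component) there is about +5; positive curl means counterclockwise rotation.

counterclockwise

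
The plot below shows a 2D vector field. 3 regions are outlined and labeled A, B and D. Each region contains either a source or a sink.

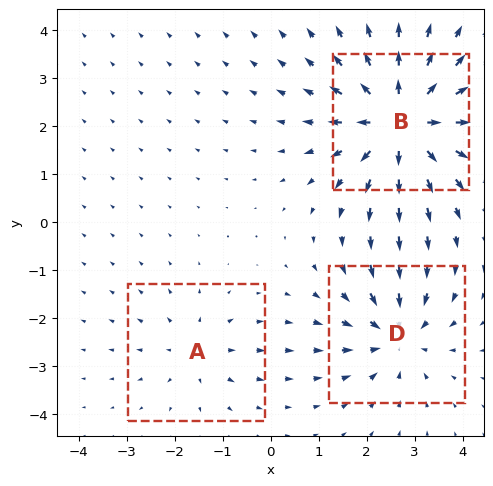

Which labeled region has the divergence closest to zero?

A

Divergence at each region's feature centre — A: about +2, B: about +5, D: about -4. Region A is closest to zero.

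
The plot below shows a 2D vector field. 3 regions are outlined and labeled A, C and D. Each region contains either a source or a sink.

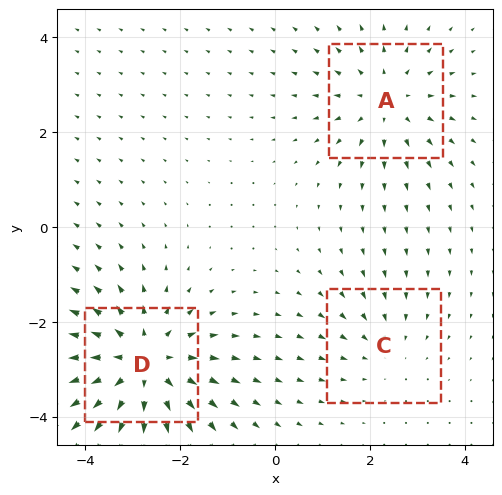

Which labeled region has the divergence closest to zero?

C

Divergence at each region's feature centre — A: about +3, C: about -2, D: about +4. Region C is closest to zero.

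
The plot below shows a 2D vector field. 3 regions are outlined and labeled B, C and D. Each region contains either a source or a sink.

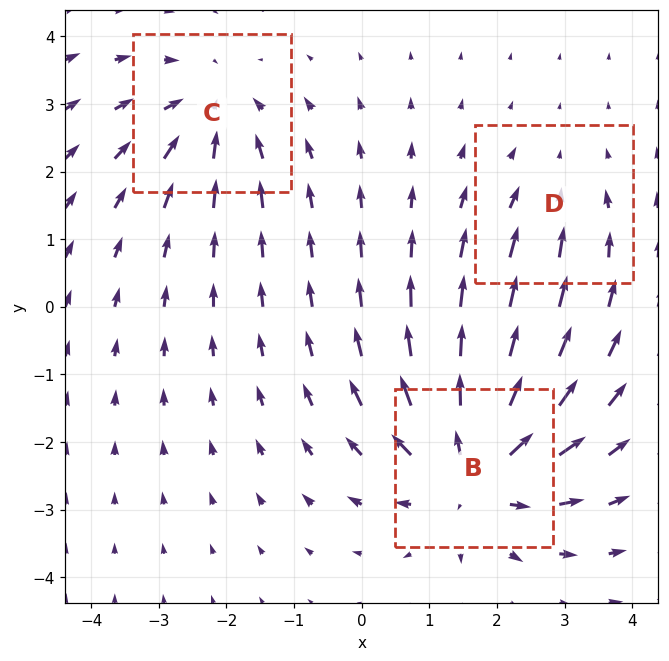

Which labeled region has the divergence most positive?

Divergence at each region's feature centre — B: about +5, C: about -3, D: about -2. Region B is most positive.

B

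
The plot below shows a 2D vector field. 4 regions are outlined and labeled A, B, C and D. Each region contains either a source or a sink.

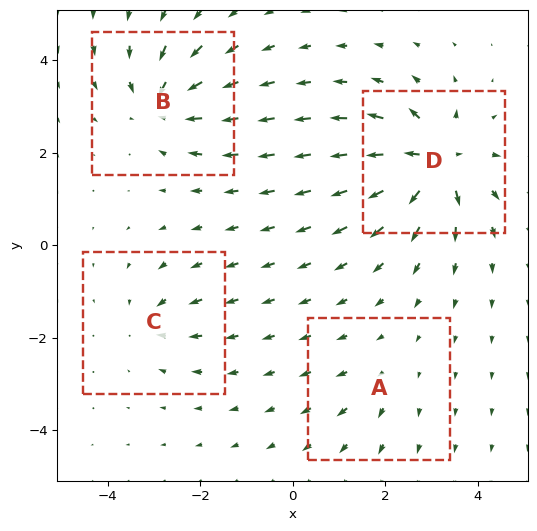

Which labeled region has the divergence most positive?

Divergence at each region's feature centre — A: about +2, B: about -7, C: about -4, D: about +9. Region D is most positive.

D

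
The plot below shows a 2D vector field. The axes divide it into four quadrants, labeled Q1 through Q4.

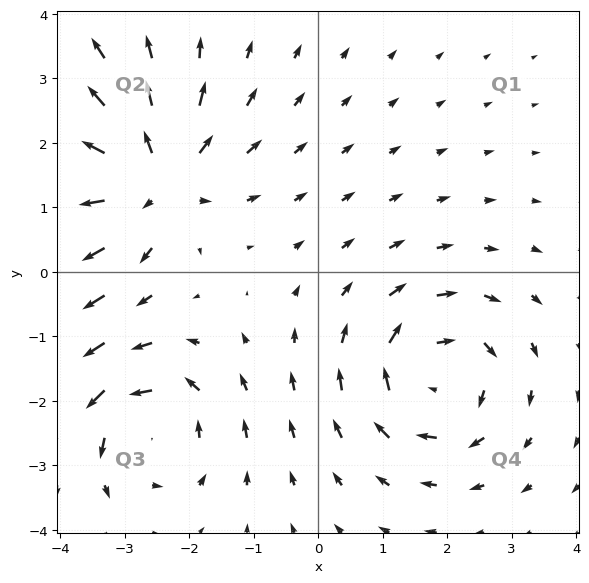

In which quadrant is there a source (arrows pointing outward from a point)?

Q2

The source sits at approximately (-2.6, 1.4), which lies in quadrant Q2. The divergence there is about +5, positive as expected for a source.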